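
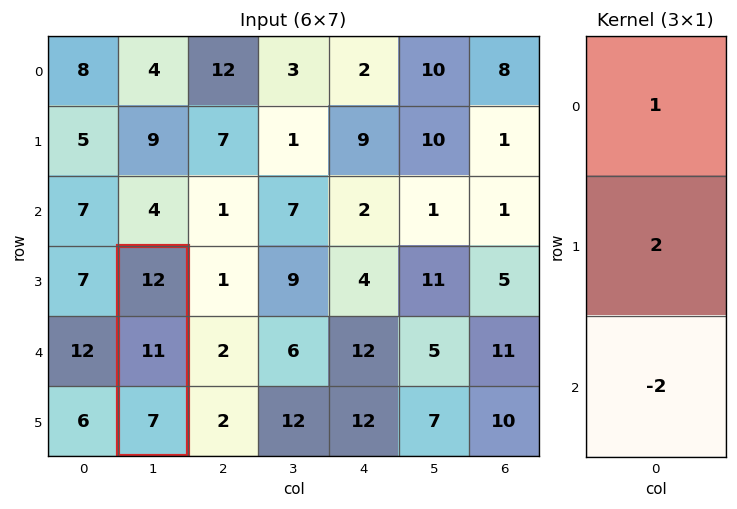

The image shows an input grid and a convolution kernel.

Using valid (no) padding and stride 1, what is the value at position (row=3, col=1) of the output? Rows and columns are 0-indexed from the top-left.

The receptive field on the input at this output position is [12 / 11 / 7]. Elementwise product with the kernel and sum: 12·1 + 11·2 + 7·-2.

20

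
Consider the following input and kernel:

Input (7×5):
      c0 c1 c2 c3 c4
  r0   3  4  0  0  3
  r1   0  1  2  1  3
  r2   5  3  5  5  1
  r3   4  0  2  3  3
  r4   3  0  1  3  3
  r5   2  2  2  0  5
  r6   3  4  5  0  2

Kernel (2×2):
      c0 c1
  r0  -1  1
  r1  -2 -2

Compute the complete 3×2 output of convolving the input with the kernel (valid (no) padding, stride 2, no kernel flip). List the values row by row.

Output[0,0]: The receptive field on the input at this output position is [3 4 / 0 1]. Elementwise product with the kernel and sum: 3·-1 + 4·1 + 0·-2 + 1·-2.

-1 -6
-10 -10
-11 -2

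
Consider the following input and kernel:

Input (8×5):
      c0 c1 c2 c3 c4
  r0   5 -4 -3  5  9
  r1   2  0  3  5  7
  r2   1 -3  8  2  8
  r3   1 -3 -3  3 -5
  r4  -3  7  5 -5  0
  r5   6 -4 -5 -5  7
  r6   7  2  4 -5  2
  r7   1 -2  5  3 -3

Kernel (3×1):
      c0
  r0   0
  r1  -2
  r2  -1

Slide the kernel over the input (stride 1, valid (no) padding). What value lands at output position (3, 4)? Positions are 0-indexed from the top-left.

The receptive field on the input at this output position is [-5 / 0 / 7]. Elementwise product with the kernel and sum: 0·-2 + 7·-1.

-7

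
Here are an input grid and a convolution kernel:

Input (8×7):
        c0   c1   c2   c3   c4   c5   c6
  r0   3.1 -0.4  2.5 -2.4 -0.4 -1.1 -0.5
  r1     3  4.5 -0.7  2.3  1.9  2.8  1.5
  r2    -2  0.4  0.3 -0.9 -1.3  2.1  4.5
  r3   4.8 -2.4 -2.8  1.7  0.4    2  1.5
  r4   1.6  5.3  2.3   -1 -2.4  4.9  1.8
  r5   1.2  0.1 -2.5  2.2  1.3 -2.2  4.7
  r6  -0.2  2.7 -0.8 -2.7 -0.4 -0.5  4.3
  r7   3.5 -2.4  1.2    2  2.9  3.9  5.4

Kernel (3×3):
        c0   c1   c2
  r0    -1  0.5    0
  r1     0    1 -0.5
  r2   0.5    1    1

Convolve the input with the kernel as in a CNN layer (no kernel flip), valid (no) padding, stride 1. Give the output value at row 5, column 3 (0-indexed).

6.1

The receptive field on the input at this output position is [2.2 1.3 -2.2 / -2.7 -0.4 -0.5 / 2 2.9 3.9]. Elementwise product with the kernel and sum: 2.2·-1 + 1.3·0.5 + -0.4·1 + -0.5·-0.5 + 2·0.5 + 2.9·1 + 3.9·1.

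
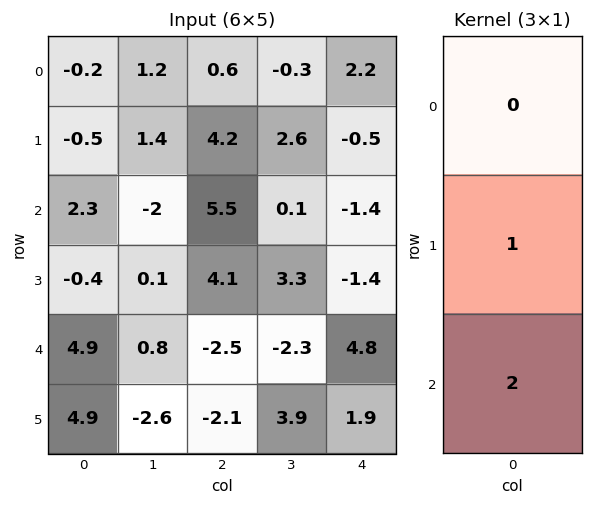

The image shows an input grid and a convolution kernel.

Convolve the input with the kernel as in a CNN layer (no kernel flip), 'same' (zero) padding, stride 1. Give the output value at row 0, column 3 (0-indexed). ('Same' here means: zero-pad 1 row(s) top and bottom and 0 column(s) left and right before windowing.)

4.9

The receptive field on the zero-padded input at this output position is [0 / -0.3 / 2.6]. Elementwise product with the kernel and sum: -0.3·1 + 2.6·2.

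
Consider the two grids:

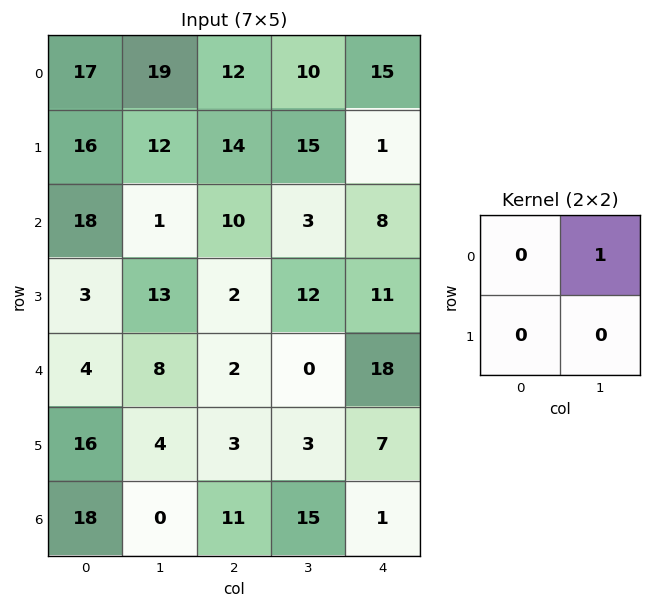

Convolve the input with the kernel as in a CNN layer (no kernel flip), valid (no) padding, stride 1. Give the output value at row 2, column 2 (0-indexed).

3

The receptive field on the input at this output position is [10 3 / 2 12]. Elementwise product with the kernel and sum: 3·1.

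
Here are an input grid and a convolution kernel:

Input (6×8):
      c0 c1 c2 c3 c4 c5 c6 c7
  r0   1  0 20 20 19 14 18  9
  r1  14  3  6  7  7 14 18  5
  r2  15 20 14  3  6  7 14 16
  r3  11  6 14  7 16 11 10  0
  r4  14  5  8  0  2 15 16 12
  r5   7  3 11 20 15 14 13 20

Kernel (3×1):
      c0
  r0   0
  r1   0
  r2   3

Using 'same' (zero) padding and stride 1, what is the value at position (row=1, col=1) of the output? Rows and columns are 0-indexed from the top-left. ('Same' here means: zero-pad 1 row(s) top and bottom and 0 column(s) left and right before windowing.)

The receptive field on the zero-padded input at this output position is [0 / 3 / 20]. Elementwise product with the kernel and sum: 20·3.

60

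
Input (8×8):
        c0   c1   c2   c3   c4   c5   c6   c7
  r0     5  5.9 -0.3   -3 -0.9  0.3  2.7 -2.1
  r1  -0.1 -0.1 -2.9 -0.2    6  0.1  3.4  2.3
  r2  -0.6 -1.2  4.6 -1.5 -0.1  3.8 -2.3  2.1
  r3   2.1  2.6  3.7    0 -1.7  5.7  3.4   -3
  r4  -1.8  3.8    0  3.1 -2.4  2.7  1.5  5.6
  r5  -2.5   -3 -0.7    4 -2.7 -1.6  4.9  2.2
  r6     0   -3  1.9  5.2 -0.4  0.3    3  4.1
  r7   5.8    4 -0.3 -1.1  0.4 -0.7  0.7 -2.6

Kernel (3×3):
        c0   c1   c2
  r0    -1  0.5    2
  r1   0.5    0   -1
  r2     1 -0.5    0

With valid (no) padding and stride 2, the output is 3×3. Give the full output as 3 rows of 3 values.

Output[0,0]: The receptive field on the input at this output position is [5 5.9 -0.3 / -0.1 -0.1 -2.9 / -0.6 -1.2 4.6]. Elementwise product with the kernel and sum: 5·-1 + 5.9·0.5 + -0.3·2 + -0.1·0.5 + -2.9·-1 + -0.6·1 + -1.2·-0.5.

0.2 -5.1 4.05
2.85 -3.55 -10.6
4.65 -1.6 -0.05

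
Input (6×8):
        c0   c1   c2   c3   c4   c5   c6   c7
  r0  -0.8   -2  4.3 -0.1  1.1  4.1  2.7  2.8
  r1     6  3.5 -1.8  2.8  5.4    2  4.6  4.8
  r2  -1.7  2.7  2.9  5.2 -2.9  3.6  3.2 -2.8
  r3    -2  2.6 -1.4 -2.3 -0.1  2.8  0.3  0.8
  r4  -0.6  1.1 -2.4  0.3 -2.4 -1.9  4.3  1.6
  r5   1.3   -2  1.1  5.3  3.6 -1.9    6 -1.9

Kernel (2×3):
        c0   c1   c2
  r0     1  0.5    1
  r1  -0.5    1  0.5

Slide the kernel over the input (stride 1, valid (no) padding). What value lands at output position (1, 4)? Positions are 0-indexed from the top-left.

The receptive field on the input at this output position is [5.4 2 4.6 / -2.9 3.6 3.2]. Elementwise product with the kernel and sum: 5.4·1 + 2·0.5 + 4.6·1 + -2.9·-0.5 + 3.6·1 + 3.2·0.5.

17.65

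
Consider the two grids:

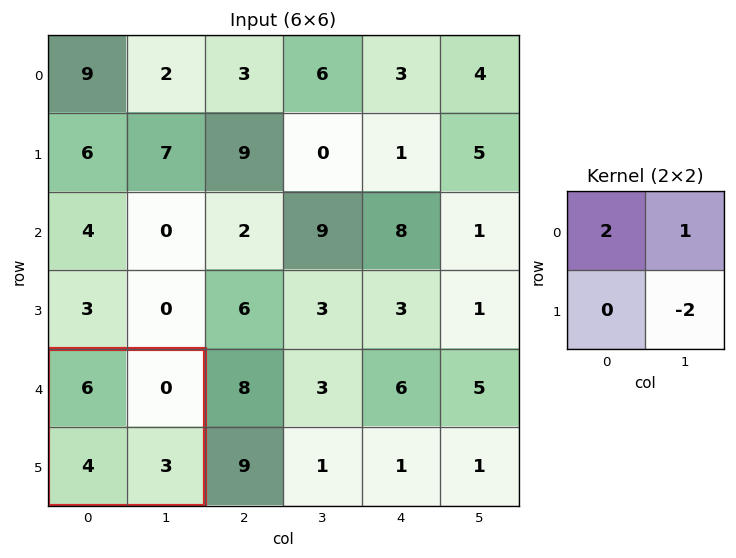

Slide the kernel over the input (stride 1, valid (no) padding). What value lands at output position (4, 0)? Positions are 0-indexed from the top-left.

6

The receptive field on the input at this output position is [6 0 / 4 3]. Elementwise product with the kernel and sum: 6·2 + 0·1 + 3·-2.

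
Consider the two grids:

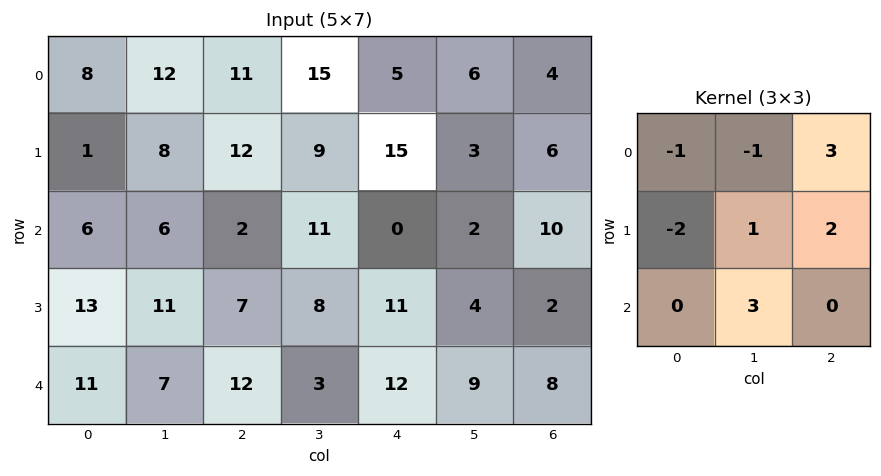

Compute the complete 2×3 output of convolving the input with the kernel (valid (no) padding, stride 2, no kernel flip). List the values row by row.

Output[0,0]: The receptive field on the input at this output position is [8 12 11 / 1 8 12 / 6 6 2]. Elementwise product with the kernel and sum: 8·-1 + 12·-1 + 11·3 + 1·-2 + 8·1 + 12·2 + 6·3.

61 37 -8
14 12 41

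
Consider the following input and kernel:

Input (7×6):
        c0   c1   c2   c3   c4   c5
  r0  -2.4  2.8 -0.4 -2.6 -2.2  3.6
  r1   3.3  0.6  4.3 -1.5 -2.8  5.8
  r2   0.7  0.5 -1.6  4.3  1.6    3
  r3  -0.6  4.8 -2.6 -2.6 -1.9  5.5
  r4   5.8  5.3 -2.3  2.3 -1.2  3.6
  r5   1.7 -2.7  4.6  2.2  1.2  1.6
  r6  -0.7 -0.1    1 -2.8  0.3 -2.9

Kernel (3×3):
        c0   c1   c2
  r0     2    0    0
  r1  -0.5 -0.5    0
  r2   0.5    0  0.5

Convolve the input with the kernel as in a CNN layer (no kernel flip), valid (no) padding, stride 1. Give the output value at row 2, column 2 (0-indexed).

-2.35

The receptive field on the input at this output position is [-1.6 4.3 1.6 / -2.6 -2.6 -1.9 / -2.3 2.3 -1.2]. Elementwise product with the kernel and sum: -1.6·2 + -2.6·-0.5 + -2.6·-0.5 + -2.3·0.5 + -1.2·0.5.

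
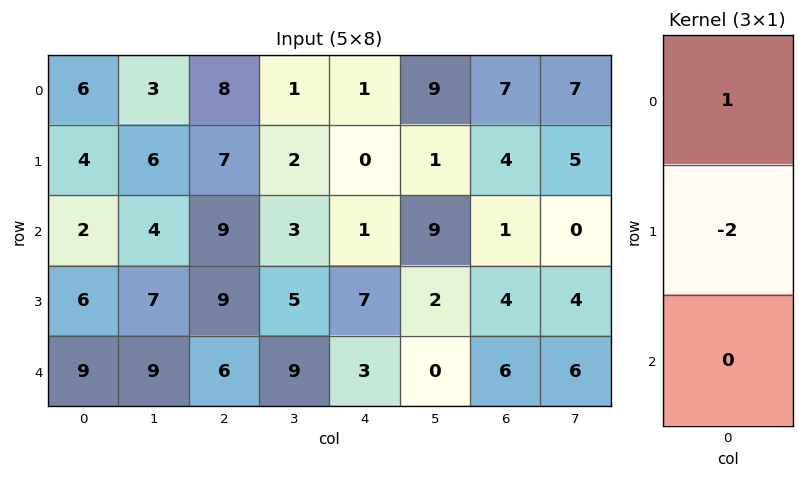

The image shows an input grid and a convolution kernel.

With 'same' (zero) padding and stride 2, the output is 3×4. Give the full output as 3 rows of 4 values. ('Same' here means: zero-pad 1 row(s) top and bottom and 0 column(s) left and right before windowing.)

-12 -16 -2 -14
0 -11 -2 2
-12 -3 1 -8

Output[0,0]: The receptive field on the zero-padded input at this output position is [0 / 6 / 4]. Elementwise product with the kernel and sum: 0·1 + 6·-2.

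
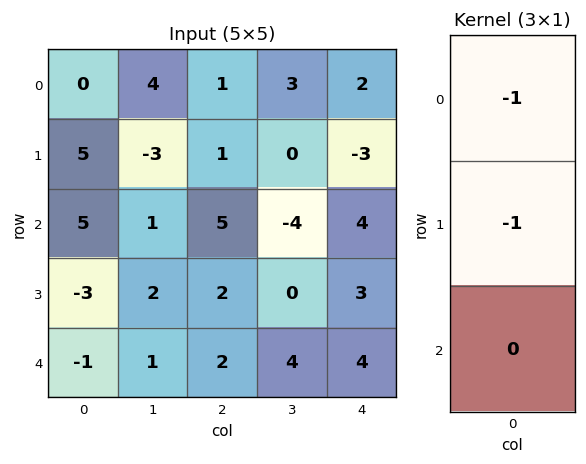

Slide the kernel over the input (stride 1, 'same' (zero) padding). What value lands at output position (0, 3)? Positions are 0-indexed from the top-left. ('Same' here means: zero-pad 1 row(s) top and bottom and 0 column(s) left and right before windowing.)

The receptive field on the zero-padded input at this output position is [0 / 3 / 0]. Elementwise product with the kernel and sum: 0·-1 + 3·-1.

-3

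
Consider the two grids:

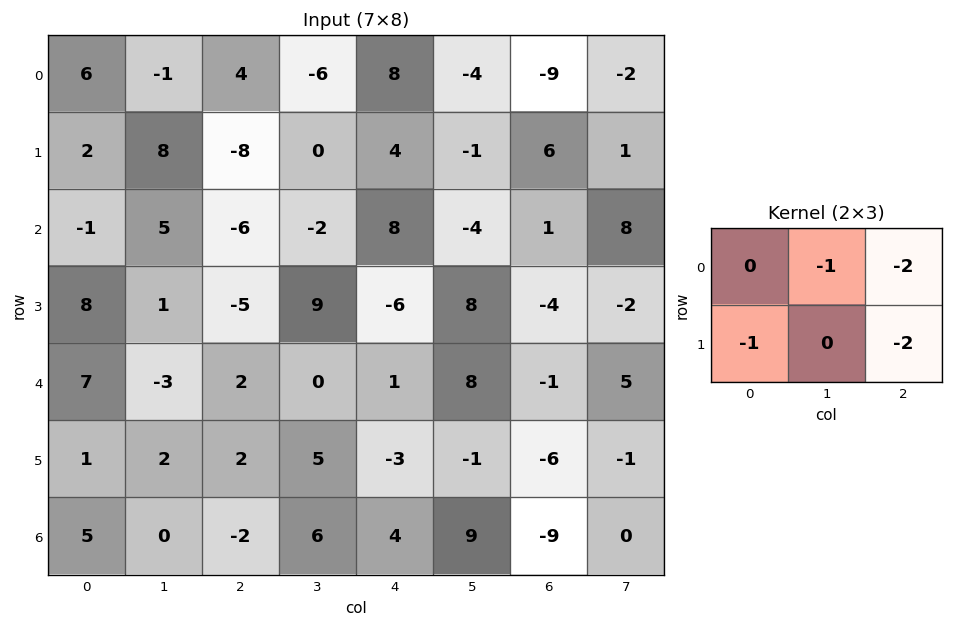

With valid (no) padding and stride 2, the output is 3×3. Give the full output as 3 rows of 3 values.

7 -10 6
9 3 16
-6 2 9

Output[0,0]: The receptive field on the input at this output position is [6 -1 4 / 2 8 -8]. Elementwise product with the kernel and sum: -1·-1 + 4·-2 + 2·-1 + -8·-2.
Output[0,1]: The receptive field on the input at this output position is [4 -6 8 / -8 0 4]. Elementwise product with the kernel and sum: -6·-1 + 8·-2 + -8·-1 + 4·-2.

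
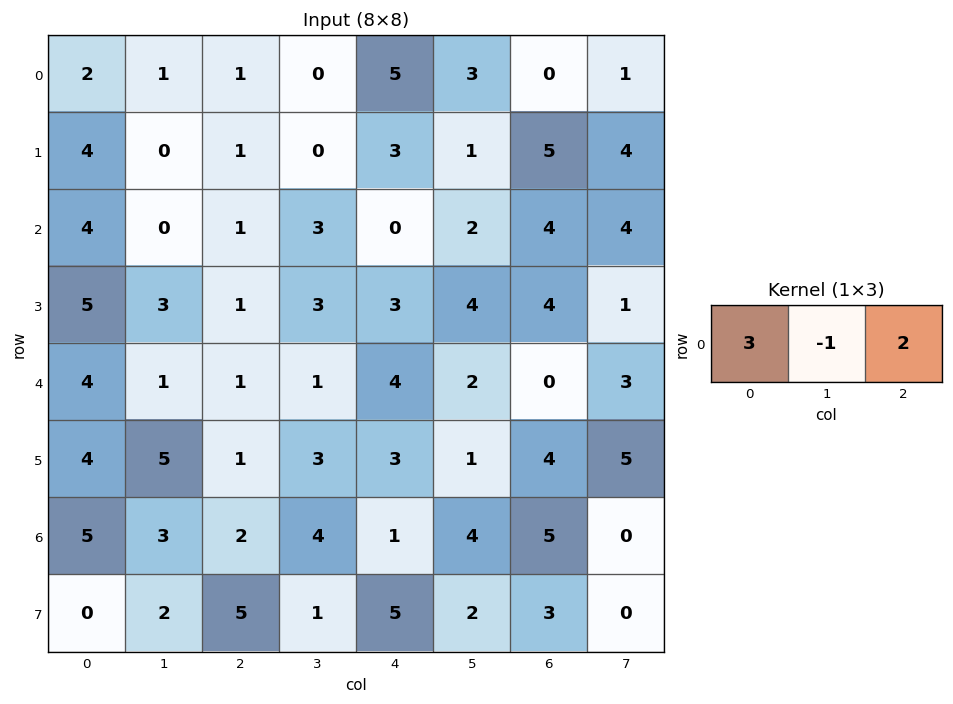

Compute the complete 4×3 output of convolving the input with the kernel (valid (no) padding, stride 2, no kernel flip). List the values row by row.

7 13 12
14 0 6
13 10 10
16 4 9

Output[0,0]: The receptive field on the input at this output position is [2 1 1]. Elementwise product with the kernel and sum: 2·3 + 1·-1 + 1·2.
Output[0,1]: The receptive field on the input at this output position is [1 0 5]. Elementwise product with the kernel and sum: 1·3 + 0·-1 + 5·2.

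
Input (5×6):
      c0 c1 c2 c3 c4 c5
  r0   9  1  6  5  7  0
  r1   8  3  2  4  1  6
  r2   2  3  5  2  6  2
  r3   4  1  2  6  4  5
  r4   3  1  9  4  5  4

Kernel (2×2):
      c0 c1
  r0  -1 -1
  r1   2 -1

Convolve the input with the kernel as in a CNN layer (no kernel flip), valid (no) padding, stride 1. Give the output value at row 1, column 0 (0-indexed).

The receptive field on the input at this output position is [8 3 / 2 3]. Elementwise product with the kernel and sum: 8·-1 + 3·-1 + 2·2 + 3·-1.

-10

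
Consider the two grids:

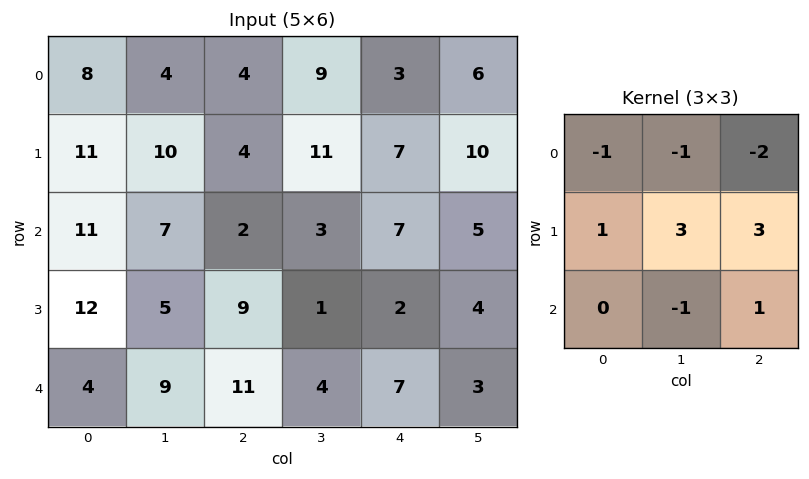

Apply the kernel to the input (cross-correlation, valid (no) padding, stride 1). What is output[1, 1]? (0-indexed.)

-22

The receptive field on the input at this output position is [10 4 11 / 7 2 3 / 5 9 1]. Elementwise product with the kernel and sum: 10·-1 + 4·-1 + 11·-2 + 7·1 + 2·3 + 3·3 + 9·-1 + 1·1.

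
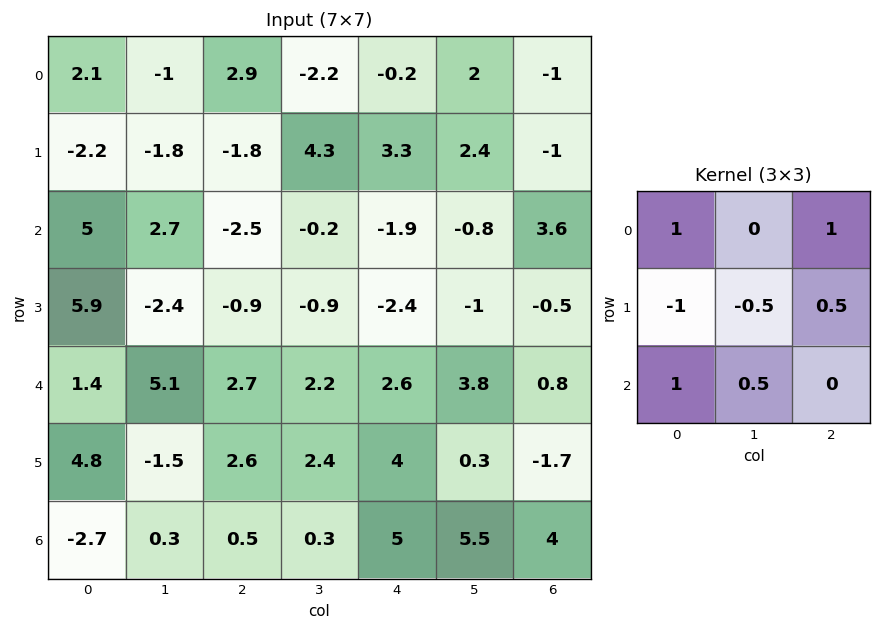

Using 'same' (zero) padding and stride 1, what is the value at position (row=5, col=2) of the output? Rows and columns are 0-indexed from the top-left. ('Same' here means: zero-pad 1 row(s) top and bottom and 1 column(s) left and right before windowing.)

The receptive field on the zero-padded input at this output position is [5.1 2.7 2.2 / -1.5 2.6 2.4 / 0.3 0.5 0.3]. Elementwise product with the kernel and sum: 5.1·1 + 2.2·1 + -1.5·-1 + 2.6·-0.5 + 2.4·0.5 + 0.3·1 + 0.5·0.5.

9.25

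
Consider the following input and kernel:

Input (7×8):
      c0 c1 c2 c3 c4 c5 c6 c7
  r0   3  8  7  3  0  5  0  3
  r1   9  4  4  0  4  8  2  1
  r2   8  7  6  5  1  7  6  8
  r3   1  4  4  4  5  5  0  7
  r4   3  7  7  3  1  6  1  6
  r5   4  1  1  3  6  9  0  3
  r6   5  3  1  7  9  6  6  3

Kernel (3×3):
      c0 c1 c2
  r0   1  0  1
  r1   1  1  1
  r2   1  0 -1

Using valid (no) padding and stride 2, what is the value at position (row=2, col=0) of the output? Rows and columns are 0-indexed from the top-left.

20

The receptive field on the input at this output position is [3 7 7 / 4 1 1 / 5 3 1]. Elementwise product with the kernel and sum: 3·1 + 7·1 + 4·1 + 1·1 + 1·1 + 5·1 + 1·-1.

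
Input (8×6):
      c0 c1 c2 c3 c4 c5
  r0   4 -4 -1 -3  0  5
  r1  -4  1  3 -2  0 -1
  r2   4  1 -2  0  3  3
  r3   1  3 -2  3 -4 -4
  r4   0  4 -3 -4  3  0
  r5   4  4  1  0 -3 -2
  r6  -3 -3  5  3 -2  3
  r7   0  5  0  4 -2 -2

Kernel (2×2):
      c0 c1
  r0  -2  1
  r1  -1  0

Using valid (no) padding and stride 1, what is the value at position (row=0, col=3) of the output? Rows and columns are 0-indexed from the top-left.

8

The receptive field on the input at this output position is [-3 0 / -2 0]. Elementwise product with the kernel and sum: -3·-2 + 0·1 + -2·-1.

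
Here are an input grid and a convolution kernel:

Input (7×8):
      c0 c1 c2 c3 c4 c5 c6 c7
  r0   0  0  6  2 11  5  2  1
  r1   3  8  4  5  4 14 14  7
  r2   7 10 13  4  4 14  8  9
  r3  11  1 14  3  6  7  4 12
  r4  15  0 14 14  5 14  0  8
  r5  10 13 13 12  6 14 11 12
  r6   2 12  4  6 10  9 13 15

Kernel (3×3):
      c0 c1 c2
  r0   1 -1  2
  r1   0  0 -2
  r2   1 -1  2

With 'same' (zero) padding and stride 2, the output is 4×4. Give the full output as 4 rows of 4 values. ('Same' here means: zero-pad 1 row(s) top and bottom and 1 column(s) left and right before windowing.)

Output[0,0]: The receptive field on the zero-padded input at this output position is [0 0 0 / 0 0 0 / 0 3 8]. Elementwise product with the kernel and sum: 0·1 + 0·-1 + 0·2 + 0·-2 + 0·1 + 3·-1 + 8·2.

13 10 19 12
-16 -1 12 23
7 -11 17 38
-8 12 16 -3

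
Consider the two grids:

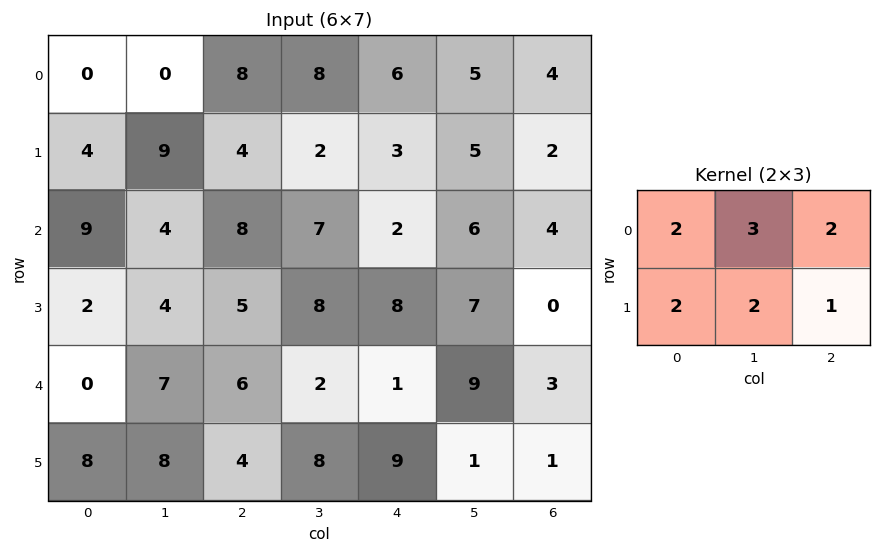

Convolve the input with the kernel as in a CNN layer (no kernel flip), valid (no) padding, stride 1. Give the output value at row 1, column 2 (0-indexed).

52

The receptive field on the input at this output position is [4 2 3 / 8 7 2]. Elementwise product with the kernel and sum: 4·2 + 2·3 + 3·2 + 8·2 + 7·2 + 2·1.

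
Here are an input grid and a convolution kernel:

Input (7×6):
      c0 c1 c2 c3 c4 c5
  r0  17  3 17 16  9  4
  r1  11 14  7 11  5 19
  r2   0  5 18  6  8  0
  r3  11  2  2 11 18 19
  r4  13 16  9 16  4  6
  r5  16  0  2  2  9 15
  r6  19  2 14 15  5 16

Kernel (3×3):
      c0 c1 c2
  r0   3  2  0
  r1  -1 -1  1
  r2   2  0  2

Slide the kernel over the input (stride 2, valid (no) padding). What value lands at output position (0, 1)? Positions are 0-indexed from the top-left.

122

The receptive field on the input at this output position is [17 16 9 / 7 11 5 / 18 6 8]. Elementwise product with the kernel and sum: 17·3 + 16·2 + 7·-1 + 11·-1 + 5·1 + 18·2 + 8·2.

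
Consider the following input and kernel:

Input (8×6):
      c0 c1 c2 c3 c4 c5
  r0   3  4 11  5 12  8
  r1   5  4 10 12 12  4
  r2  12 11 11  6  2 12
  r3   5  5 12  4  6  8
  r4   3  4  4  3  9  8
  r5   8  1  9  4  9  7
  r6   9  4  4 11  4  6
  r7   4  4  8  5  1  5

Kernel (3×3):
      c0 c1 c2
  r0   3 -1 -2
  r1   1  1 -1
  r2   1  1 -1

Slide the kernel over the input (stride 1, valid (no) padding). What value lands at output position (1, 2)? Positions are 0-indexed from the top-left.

19

The receptive field on the input at this output position is [10 12 12 / 11 6 2 / 12 4 6]. Elementwise product with the kernel and sum: 10·3 + 12·-1 + 12·-2 + 11·1 + 6·1 + 2·-1 + 12·1 + 4·1 + 6·-1.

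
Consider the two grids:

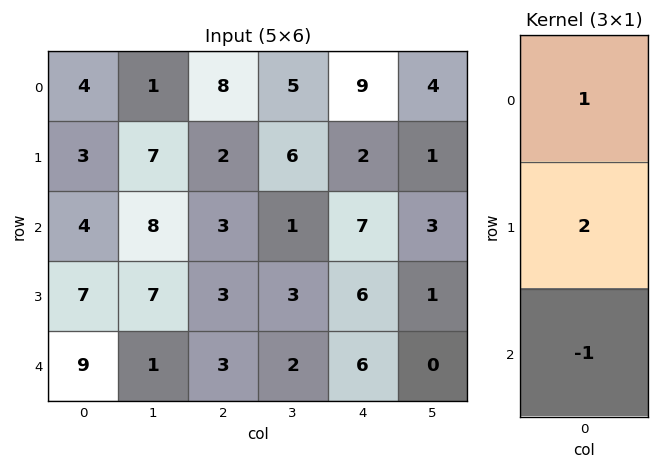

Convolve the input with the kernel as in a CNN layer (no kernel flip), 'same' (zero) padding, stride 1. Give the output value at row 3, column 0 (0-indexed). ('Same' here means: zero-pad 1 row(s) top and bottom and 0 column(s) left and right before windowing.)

The receptive field on the zero-padded input at this output position is [4 / 7 / 9]. Elementwise product with the kernel and sum: 4·1 + 7·2 + 9·-1.

9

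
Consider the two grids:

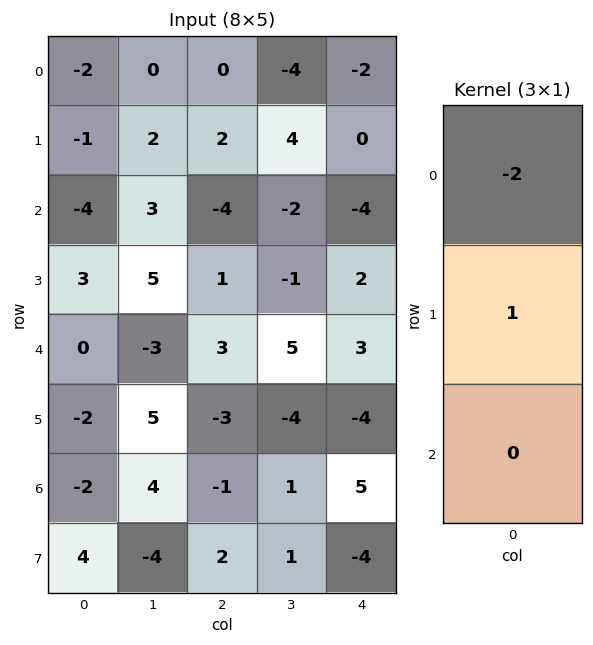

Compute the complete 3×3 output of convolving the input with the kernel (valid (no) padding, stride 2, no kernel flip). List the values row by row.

3 2 4
11 9 10
-2 -9 -10

Output[0,0]: The receptive field on the input at this output position is [-2 / -1 / -4]. Elementwise product with the kernel and sum: -2·-2 + -1·1.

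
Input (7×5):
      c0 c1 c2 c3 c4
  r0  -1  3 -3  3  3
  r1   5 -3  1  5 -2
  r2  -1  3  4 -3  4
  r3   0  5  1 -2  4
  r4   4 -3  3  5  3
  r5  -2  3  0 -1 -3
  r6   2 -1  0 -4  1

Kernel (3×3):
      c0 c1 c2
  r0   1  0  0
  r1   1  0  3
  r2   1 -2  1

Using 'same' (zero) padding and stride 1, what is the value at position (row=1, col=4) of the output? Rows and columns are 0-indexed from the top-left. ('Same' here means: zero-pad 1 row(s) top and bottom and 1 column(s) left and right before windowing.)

The receptive field on the zero-padded input at this output position is [3 3 0 / 5 -2 0 / -3 4 0]. Elementwise product with the kernel and sum: 3·1 + 5·1 + 0·3 + -3·1 + 4·-2 + 0·1.

-3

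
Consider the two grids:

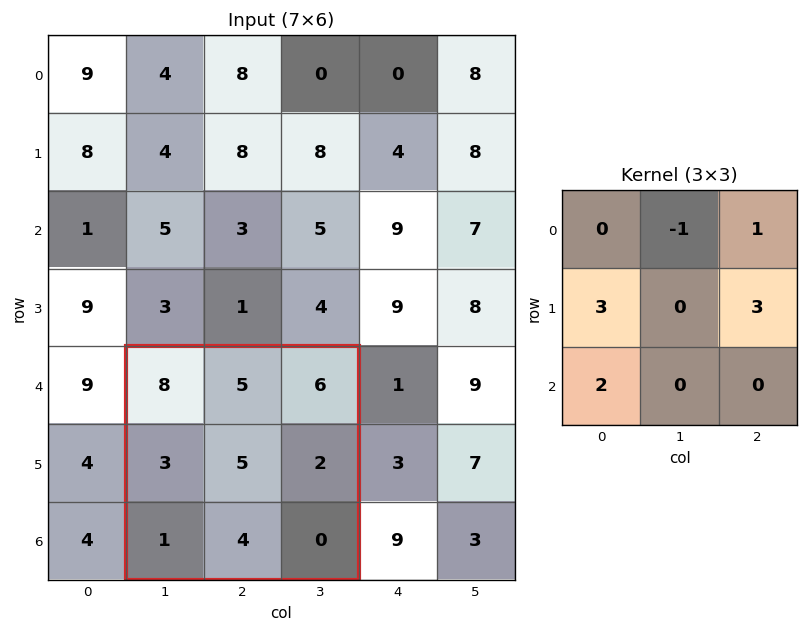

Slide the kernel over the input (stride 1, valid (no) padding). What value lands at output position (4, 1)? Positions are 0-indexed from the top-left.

18

The receptive field on the input at this output position is [8 5 6 / 3 5 2 / 1 4 0]. Elementwise product with the kernel and sum: 5·-1 + 6·1 + 3·3 + 2·3 + 1·2.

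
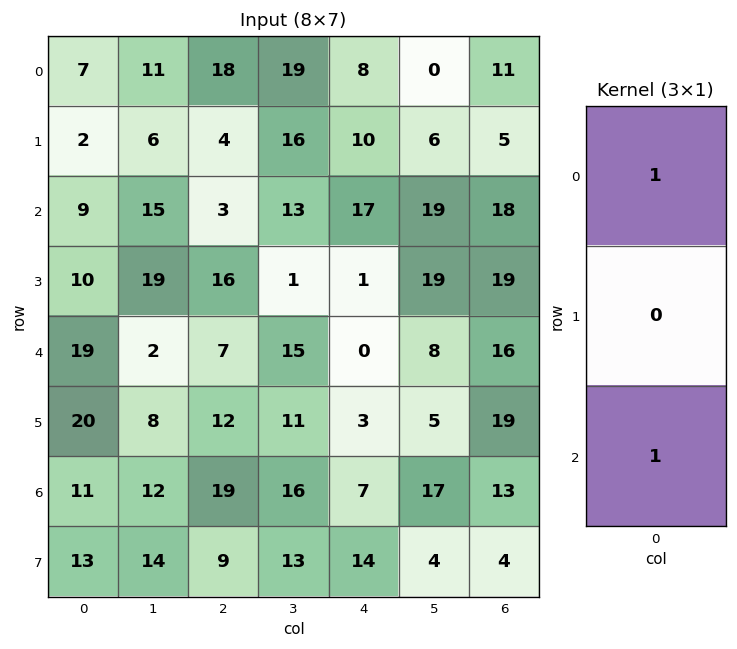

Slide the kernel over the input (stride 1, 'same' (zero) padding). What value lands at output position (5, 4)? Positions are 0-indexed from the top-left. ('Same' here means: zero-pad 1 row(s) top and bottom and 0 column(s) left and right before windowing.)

The receptive field on the zero-padded input at this output position is [0 / 3 / 7]. Elementwise product with the kernel and sum: 0·1 + 7·1.

7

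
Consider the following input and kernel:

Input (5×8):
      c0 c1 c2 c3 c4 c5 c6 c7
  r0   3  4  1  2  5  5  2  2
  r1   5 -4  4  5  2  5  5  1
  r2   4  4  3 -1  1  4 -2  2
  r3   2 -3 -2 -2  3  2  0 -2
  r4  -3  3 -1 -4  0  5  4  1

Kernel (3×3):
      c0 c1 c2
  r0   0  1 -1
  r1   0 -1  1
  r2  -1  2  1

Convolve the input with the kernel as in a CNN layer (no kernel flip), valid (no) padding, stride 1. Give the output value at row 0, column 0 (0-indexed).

18

The receptive field on the input at this output position is [3 4 1 / 5 -4 4 / 4 4 3]. Elementwise product with the kernel and sum: 4·1 + 1·-1 + -4·-1 + 4·1 + 4·-1 + 4·2 + 3·1.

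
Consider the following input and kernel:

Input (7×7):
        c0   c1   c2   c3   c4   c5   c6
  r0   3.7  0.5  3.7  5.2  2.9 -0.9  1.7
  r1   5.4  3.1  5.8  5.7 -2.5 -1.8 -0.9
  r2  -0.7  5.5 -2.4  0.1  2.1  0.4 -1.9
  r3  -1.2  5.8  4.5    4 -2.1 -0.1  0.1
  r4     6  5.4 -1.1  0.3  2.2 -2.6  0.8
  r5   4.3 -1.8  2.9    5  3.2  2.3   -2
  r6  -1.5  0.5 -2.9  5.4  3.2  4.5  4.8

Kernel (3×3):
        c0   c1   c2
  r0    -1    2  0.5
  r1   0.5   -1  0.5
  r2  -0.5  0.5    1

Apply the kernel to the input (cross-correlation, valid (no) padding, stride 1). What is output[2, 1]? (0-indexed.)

The receptive field on the input at this output position is [5.5 -2.4 0.1 / 5.8 4.5 4 / 5.4 -1.1 0.3]. Elementwise product with the kernel and sum: 5.5·-1 + -2.4·2 + 0.1·0.5 + 5.8·0.5 + 4.5·-1 + 4·0.5 + 5.4·-0.5 + -1.1·0.5 + 0.3·1.

-12.8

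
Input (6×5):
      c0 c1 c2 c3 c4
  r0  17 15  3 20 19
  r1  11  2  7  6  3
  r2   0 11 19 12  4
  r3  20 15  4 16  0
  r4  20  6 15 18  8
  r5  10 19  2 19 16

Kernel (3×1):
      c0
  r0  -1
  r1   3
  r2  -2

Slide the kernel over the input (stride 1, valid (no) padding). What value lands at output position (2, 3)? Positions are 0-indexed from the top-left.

0

The receptive field on the input at this output position is [12 / 16 / 18]. Elementwise product with the kernel and sum: 12·-1 + 16·3 + 18·-2.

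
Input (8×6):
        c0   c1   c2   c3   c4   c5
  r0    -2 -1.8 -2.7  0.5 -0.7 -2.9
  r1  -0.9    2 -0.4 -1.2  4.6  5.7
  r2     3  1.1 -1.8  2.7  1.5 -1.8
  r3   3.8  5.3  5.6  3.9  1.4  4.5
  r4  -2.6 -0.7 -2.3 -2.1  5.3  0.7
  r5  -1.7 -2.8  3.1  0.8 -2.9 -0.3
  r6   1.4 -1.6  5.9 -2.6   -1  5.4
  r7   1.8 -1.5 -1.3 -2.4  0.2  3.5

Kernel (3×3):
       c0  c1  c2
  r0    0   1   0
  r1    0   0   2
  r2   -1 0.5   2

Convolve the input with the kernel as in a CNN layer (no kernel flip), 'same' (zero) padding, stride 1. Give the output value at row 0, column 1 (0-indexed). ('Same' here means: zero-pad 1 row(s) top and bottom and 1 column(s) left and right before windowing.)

-4.3

The receptive field on the zero-padded input at this output position is [0 0 0 / -2 -1.8 -2.7 / -0.9 2 -0.4]. Elementwise product with the kernel and sum: 0·1 + -2.7·2 + -0.9·-1 + 2·0.5 + -0.4·2.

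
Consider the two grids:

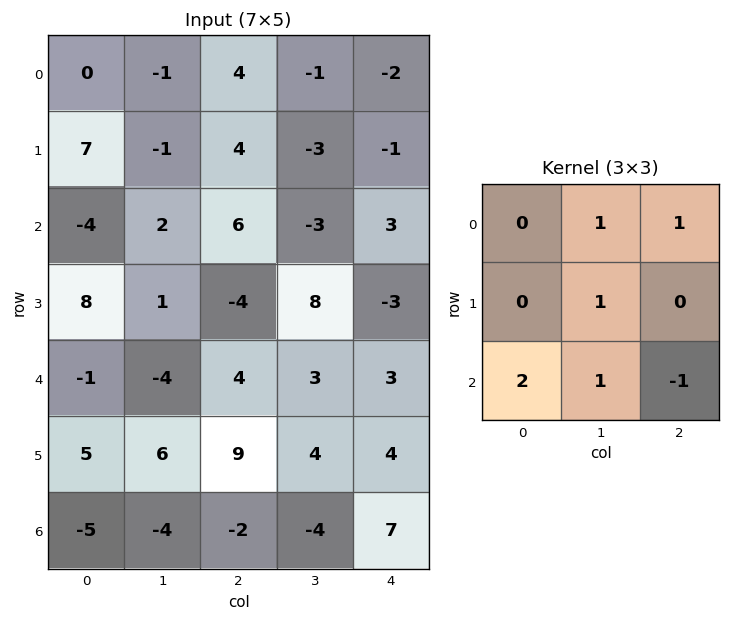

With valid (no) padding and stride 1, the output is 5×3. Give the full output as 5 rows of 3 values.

-10 20 0
26 -3 -4
-1 -8 16
0 25 26
-6 10 -5

Output[0,0]: The receptive field on the input at this output position is [0 -1 4 / 7 -1 4 / -4 2 6]. Elementwise product with the kernel and sum: -1·1 + 4·1 + -1·1 + -4·2 + 2·1 + 6·-1.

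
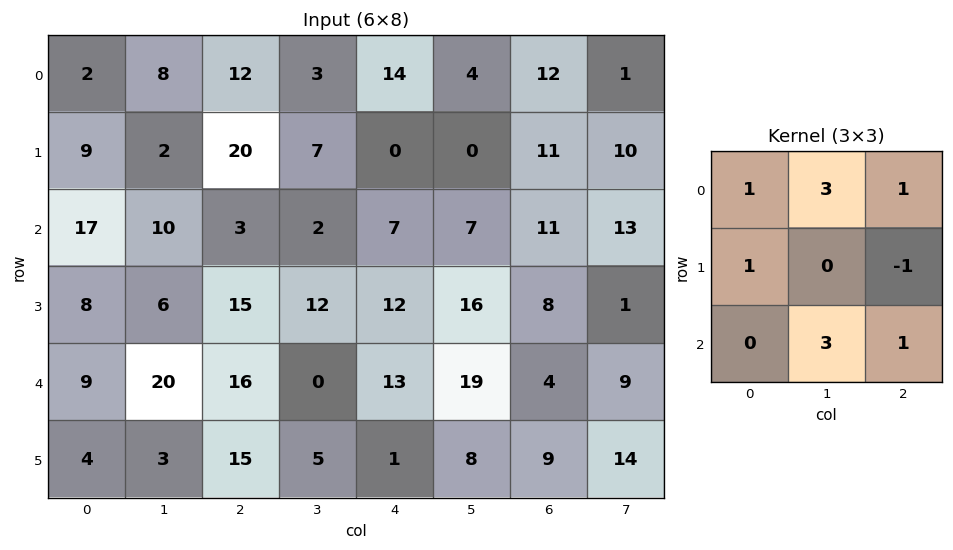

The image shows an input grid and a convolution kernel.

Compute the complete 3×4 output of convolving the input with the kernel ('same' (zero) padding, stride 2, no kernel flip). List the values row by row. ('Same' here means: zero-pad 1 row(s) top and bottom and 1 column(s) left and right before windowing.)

21 72 -1 46
49 134 54 62
25 133 56 92

Output[0,0]: The receptive field on the zero-padded input at this output position is [0 0 0 / 0 2 8 / 0 9 2]. Elementwise product with the kernel and sum: 0·1 + 0·3 + 0·1 + 0·1 + 8·-1 + 9·3 + 2·1.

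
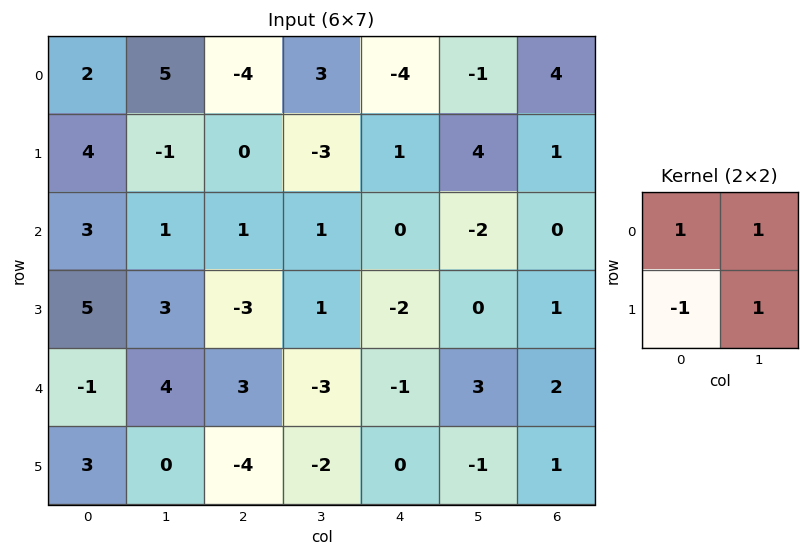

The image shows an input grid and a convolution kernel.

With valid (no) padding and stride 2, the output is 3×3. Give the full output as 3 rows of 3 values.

2 -4 -2
2 6 0
0 2 1

Output[0,0]: The receptive field on the input at this output position is [2 5 / 4 -1]. Elementwise product with the kernel and sum: 2·1 + 5·1 + 4·-1 + -1·1.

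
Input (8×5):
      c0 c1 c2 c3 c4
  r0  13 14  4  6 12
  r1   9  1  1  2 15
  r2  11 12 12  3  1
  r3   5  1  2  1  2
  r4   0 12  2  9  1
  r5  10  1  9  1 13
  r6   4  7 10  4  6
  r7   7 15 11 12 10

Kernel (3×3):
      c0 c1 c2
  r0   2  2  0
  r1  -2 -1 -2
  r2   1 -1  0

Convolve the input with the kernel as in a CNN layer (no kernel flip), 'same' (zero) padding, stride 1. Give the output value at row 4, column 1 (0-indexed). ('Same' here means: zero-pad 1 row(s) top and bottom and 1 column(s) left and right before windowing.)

5

The receptive field on the zero-padded input at this output position is [5 1 2 / 0 12 2 / 10 1 9]. Elementwise product with the kernel and sum: 5·2 + 1·2 + 0·-2 + 12·-1 + 2·-2 + 10·1 + 1·-1.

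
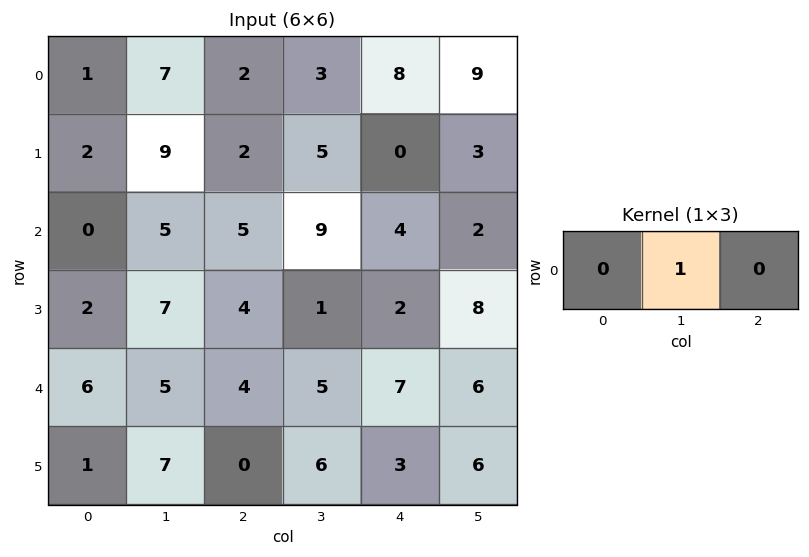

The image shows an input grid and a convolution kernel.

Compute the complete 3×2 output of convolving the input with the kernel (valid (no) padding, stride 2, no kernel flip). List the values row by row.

7 3
5 9
5 5

Output[0,0]: The receptive field on the input at this output position is [1 7 2]. Elementwise product with the kernel and sum: 7·1.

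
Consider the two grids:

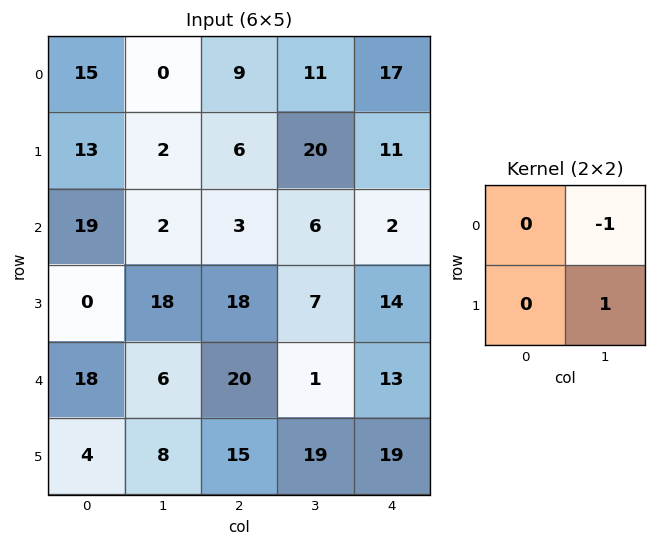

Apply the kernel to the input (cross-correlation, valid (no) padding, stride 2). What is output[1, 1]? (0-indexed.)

1

The receptive field on the input at this output position is [3 6 / 18 7]. Elementwise product with the kernel and sum: 6·-1 + 7·1.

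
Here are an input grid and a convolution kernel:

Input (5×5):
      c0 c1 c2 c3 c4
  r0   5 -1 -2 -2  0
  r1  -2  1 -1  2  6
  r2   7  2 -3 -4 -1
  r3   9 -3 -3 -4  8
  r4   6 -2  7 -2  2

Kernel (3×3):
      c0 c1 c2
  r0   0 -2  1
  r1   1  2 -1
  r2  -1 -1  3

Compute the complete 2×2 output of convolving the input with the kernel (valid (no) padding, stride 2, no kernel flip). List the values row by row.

-17 5
16 -11

Output[0,0]: The receptive field on the input at this output position is [5 -1 -2 / -2 1 -1 / 7 2 -3]. Elementwise product with the kernel and sum: -1·-2 + -2·1 + -2·1 + 1·2 + -1·-1 + 7·-1 + 2·-1 + -3·3.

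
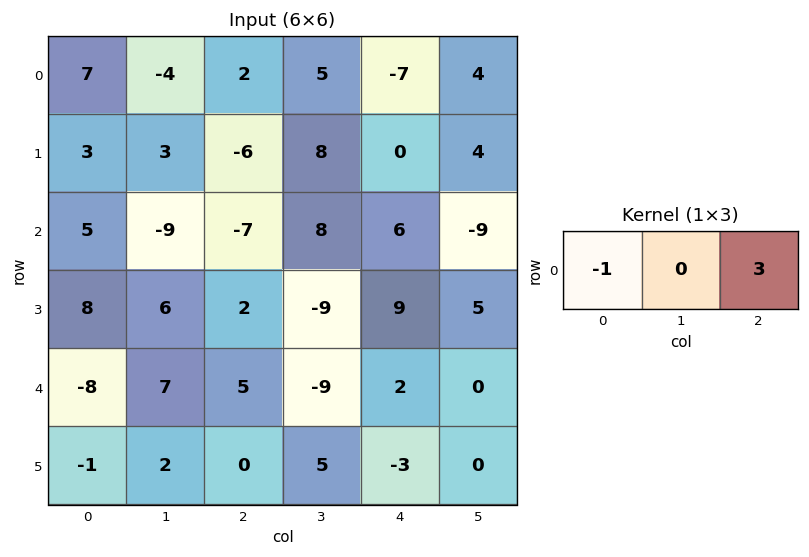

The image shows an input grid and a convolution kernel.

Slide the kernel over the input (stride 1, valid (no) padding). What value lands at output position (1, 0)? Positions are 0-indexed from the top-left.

The receptive field on the input at this output position is [3 3 -6]. Elementwise product with the kernel and sum: 3·-1 + -6·3.

-21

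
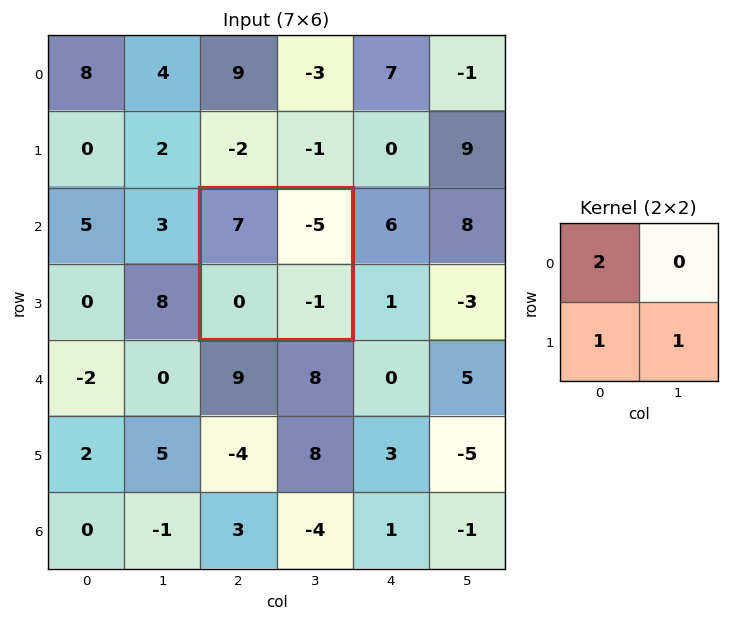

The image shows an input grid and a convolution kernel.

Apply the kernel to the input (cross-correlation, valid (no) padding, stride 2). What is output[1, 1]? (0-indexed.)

13

The receptive field on the input at this output position is [7 -5 / 0 -1]. Elementwise product with the kernel and sum: 7·2 + 0·1 + -1·1.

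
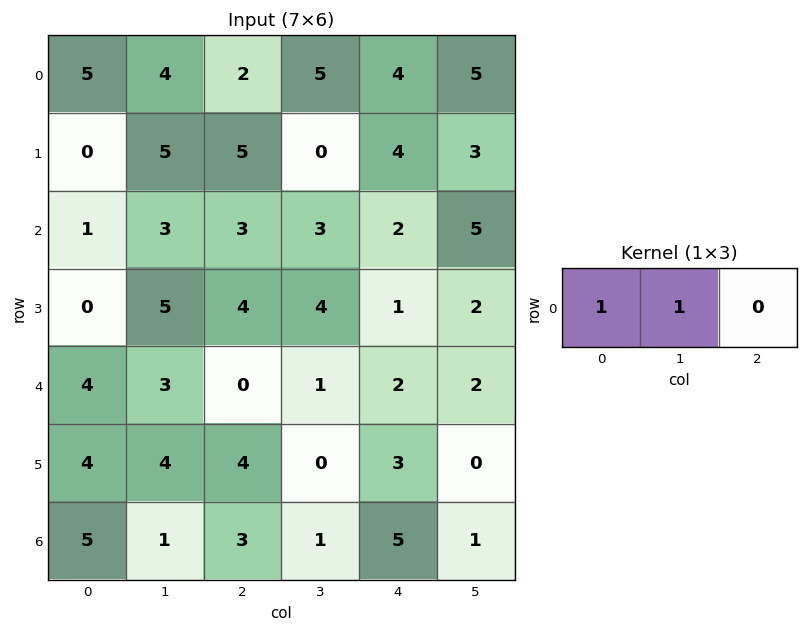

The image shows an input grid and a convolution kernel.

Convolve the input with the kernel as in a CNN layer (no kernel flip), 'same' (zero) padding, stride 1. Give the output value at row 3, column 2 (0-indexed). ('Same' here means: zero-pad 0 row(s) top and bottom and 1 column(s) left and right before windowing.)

The receptive field on the zero-padded input at this output position is [5 4 4]. Elementwise product with the kernel and sum: 5·1 + 4·1.

9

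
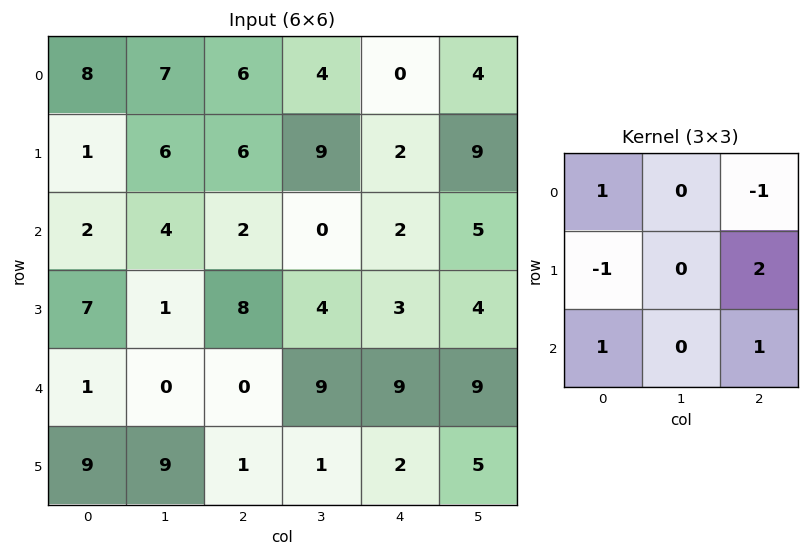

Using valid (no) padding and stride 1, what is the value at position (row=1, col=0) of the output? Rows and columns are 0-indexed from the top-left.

The receptive field on the input at this output position is [1 6 6 / 2 4 2 / 7 1 8]. Elementwise product with the kernel and sum: 1·1 + 6·-1 + 2·-1 + 2·2 + 7·1 + 8·1.

12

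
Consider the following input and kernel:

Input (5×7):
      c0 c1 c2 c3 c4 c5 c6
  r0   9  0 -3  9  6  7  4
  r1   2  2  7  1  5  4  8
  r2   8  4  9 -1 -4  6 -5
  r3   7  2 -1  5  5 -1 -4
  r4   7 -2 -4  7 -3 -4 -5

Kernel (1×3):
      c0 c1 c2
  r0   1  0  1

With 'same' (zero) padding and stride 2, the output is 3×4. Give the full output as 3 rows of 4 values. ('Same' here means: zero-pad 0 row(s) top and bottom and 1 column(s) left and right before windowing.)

0 9 16 7
4 3 5 6
-2 5 3 -4

Output[0,0]: The receptive field on the zero-padded input at this output position is [0 9 0]. Elementwise product with the kernel and sum: 0·1 + 0·1.
Output[0,1]: The receptive field on the zero-padded input at this output position is [0 -3 9]. Elementwise product with the kernel and sum: 0·1 + 9·1.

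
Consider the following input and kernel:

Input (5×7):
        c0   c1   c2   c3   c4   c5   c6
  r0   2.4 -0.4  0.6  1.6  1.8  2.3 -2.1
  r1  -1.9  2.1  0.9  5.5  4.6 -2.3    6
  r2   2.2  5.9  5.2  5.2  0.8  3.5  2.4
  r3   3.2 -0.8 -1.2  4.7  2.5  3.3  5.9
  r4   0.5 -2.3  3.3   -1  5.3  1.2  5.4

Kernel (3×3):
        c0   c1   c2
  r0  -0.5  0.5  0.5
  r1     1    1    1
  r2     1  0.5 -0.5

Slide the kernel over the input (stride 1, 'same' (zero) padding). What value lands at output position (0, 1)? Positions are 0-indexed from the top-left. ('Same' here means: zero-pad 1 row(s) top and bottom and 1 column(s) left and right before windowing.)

1.3

The receptive field on the zero-padded input at this output position is [0 0 0 / 2.4 -0.4 0.6 / -1.9 2.1 0.9]. Elementwise product with the kernel and sum: 0·-0.5 + 0·0.5 + 0·0.5 + 2.4·1 + -0.4·1 + 0.6·1 + -1.9·1 + 2.1·0.5 + 0.9·-0.5.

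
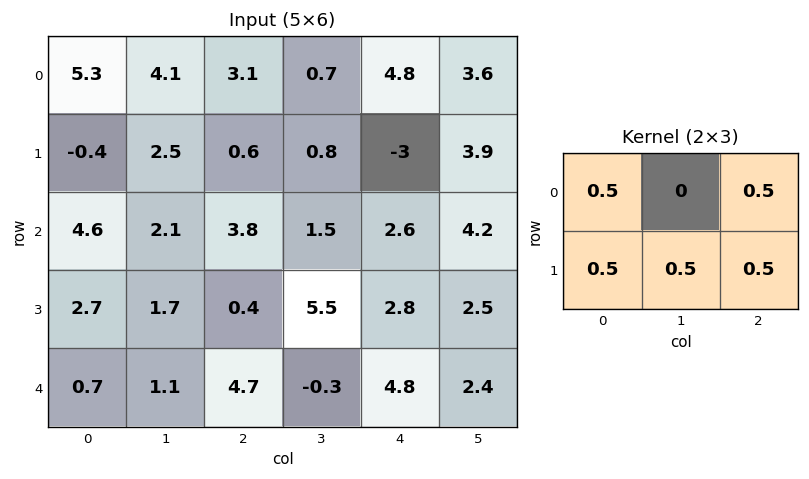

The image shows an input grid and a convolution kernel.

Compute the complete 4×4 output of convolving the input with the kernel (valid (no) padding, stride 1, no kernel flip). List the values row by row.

Output[0,0]: The receptive field on the input at this output position is [5.3 4.1 3.1 / -0.4 2.5 0.6]. Elementwise product with the kernel and sum: 5.3·0.5 + 3.1·0.5 + -0.4·0.5 + 2.5·0.5 + 0.6·0.5.
Output[0,1]: The receptive field on the input at this output position is [4.1 3.1 0.7 / 2.5 0.6 0.8]. Elementwise product with the kernel and sum: 4.1·0.5 + 0.7·0.5 + 2.5·0.5 + 0.6·0.5 + 0.8·0.5.

5.55 4.35 3.15 3
5.35 5.35 2.75 6.5
6.6 5.6 7.55 8.25
4.8 6.35 6.2 7.45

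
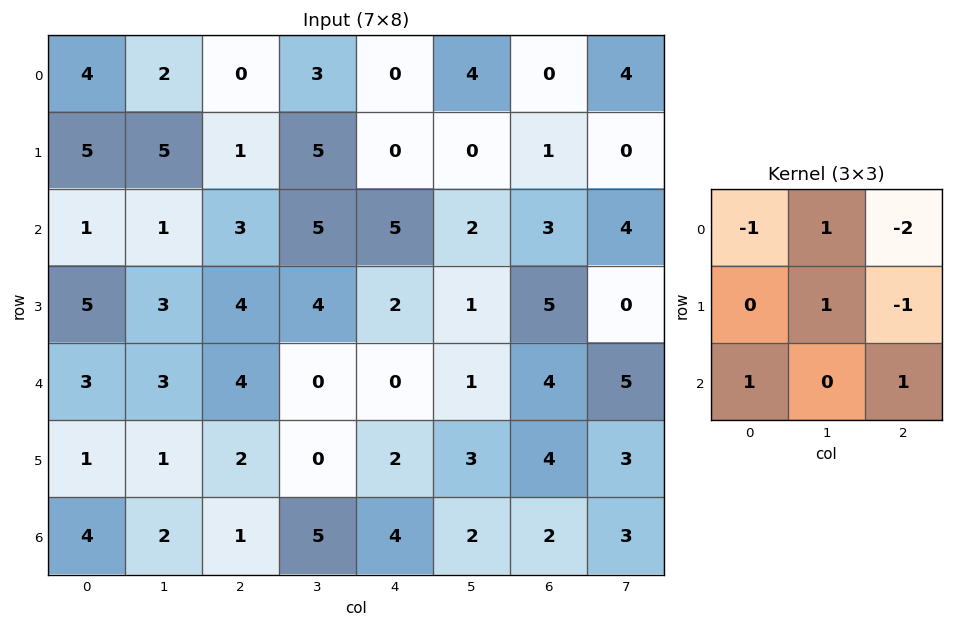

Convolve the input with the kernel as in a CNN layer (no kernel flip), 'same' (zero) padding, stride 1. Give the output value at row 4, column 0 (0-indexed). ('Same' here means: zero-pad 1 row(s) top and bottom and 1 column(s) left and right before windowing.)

The receptive field on the zero-padded input at this output position is [0 5 3 / 0 3 3 / 0 1 1]. Elementwise product with the kernel and sum: 0·-1 + 5·1 + 3·-2 + 3·1 + 3·-1 + 0·1 + 1·1.

0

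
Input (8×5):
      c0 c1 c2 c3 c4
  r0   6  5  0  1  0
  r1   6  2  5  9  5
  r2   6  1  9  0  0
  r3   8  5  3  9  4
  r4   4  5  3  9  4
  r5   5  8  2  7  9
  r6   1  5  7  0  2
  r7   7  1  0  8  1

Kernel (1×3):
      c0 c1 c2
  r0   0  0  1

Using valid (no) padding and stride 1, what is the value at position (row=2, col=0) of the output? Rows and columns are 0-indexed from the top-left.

The receptive field on the input at this output position is [6 1 9]. Elementwise product with the kernel and sum: 9·1.

9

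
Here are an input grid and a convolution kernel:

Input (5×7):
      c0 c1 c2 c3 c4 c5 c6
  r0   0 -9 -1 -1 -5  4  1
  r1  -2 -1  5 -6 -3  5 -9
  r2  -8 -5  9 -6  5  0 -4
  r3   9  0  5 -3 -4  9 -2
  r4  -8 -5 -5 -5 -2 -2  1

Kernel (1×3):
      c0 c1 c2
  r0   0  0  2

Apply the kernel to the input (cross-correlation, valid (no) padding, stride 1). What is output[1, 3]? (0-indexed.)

10

The receptive field on the input at this output position is [-6 -3 5]. Elementwise product with the kernel and sum: 5·2.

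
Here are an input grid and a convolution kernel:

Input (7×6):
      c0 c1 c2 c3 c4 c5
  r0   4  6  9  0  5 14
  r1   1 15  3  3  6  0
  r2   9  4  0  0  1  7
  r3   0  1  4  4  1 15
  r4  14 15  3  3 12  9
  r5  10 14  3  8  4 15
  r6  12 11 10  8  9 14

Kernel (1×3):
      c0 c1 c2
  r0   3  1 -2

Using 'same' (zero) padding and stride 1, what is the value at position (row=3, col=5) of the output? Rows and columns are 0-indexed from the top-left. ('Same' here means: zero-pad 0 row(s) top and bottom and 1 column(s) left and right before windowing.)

The receptive field on the zero-padded input at this output position is [1 15 0]. Elementwise product with the kernel and sum: 1·3 + 15·1 + 0·-2.

18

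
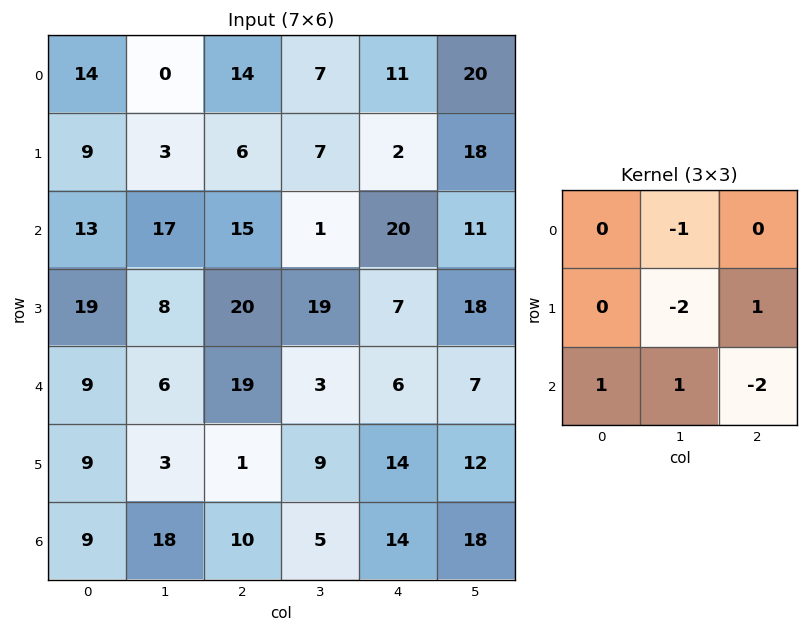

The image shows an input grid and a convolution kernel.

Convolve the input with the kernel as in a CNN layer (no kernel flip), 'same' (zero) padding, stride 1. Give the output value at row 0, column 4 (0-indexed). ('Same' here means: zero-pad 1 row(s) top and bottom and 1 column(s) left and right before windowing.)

-29

The receptive field on the zero-padded input at this output position is [0 0 0 / 7 11 20 / 7 2 18]. Elementwise product with the kernel and sum: 0·-1 + 11·-2 + 20·1 + 7·1 + 2·1 + 18·-2.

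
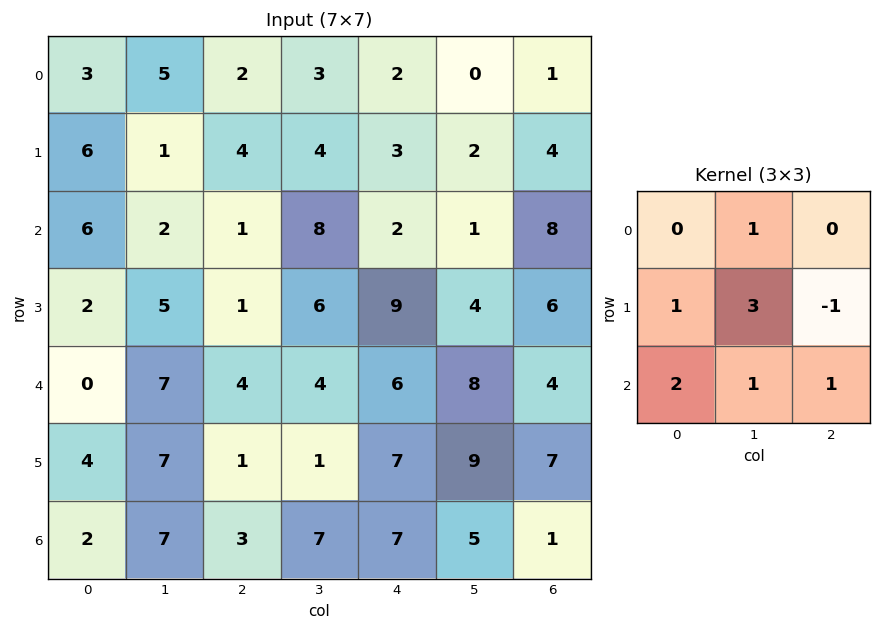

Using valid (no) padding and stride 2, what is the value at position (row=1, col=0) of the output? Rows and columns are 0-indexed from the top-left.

29

The receptive field on the input at this output position is [6 2 1 / 2 5 1 / 0 7 4]. Elementwise product with the kernel and sum: 2·1 + 2·1 + 5·3 + 1·-1 + 0·2 + 7·1 + 4·1.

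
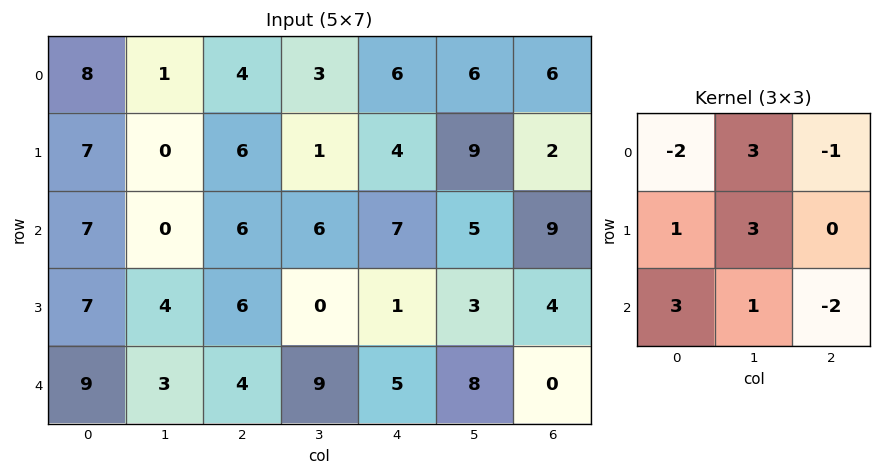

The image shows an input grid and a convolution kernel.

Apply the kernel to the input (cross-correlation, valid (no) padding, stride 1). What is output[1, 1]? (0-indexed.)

The receptive field on the input at this output position is [0 6 1 / 0 6 6 / 4 6 0]. Elementwise product with the kernel and sum: 0·-2 + 6·3 + 1·-1 + 0·1 + 6·3 + 4·3 + 6·1 + 0·-2.

53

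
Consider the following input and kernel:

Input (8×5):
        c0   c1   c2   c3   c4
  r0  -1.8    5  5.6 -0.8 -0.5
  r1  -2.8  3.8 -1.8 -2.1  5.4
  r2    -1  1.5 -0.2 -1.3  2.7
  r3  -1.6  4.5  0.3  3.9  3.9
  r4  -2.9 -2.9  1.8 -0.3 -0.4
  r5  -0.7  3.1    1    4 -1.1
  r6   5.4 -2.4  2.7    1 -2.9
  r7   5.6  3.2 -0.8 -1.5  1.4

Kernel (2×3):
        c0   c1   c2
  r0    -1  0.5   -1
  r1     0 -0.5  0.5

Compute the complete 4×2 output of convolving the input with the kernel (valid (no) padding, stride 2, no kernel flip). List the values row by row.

Output[0,0]: The receptive field on the input at this output position is [-1.8 5 5.6 / -2.8 3.8 -1.8]. Elementwise product with the kernel and sum: -1.8·-1 + 5·0.5 + 5.6·-1 + 3.8·-0.5 + -1.8·0.5.

-4.1 -1.75
-0.15 -3.15
-1.4 -4.1
-11.3 2.15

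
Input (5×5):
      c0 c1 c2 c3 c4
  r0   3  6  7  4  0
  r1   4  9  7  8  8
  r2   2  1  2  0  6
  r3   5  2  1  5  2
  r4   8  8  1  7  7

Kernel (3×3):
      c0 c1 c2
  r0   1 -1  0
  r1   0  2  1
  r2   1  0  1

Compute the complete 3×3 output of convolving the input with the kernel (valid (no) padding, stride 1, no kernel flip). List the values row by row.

Output[0,0]: The receptive field on the input at this output position is [3 6 7 / 4 9 7 / 2 1 2]. Elementwise product with the kernel and sum: 3·1 + 6·-1 + 9·2 + 7·1 + 2·1 + 2·1.
Output[0,1]: The receptive field on the input at this output position is [6 7 4 / 9 7 8 / 1 2 0]. Elementwise product with the kernel and sum: 6·1 + 7·-1 + 7·2 + 8·1 + 1·1 + 0·1.

26 22 35
5 13 8
15 21 22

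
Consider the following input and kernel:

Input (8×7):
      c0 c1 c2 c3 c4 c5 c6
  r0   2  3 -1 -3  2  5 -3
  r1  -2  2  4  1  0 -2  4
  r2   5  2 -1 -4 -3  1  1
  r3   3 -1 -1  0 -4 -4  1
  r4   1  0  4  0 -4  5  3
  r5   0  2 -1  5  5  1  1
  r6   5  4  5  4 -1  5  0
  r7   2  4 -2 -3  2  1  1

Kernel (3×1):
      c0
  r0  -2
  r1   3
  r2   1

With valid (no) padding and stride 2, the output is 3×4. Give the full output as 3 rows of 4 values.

-5 13 -7 19
0 3 -10 4
3 -6 22 -3

Output[0,0]: The receptive field on the input at this output position is [2 / -2 / 5]. Elementwise product with the kernel and sum: 2·-2 + -2·3 + 5·1.
Output[0,1]: The receptive field on the input at this output position is [-1 / 4 / -1]. Elementwise product with the kernel and sum: -1·-2 + 4·3 + -1·1.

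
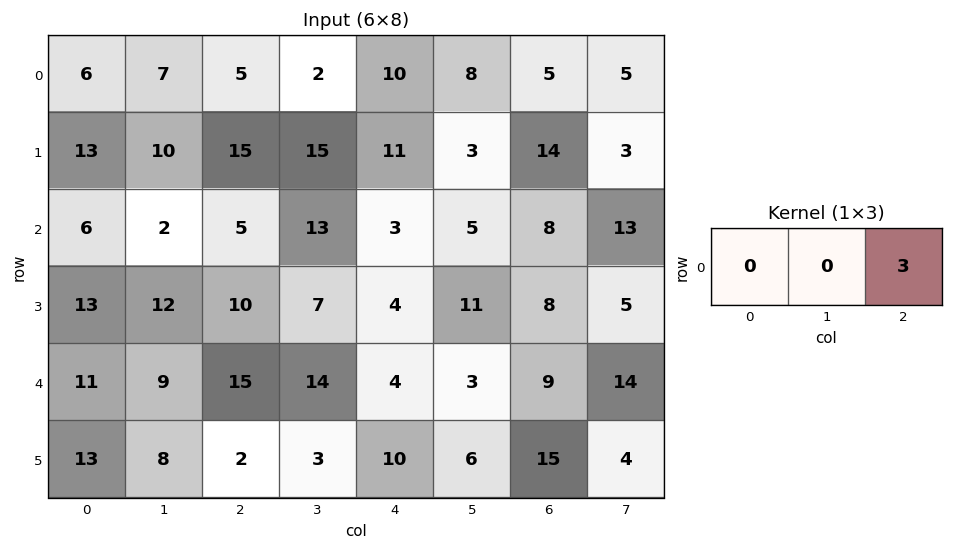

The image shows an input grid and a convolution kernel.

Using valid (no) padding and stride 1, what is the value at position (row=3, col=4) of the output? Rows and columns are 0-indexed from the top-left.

The receptive field on the input at this output position is [4 11 8]. Elementwise product with the kernel and sum: 8·3.

24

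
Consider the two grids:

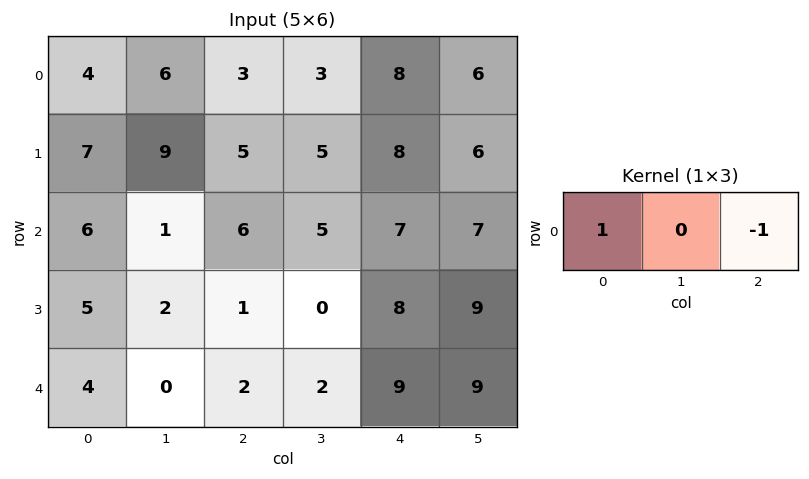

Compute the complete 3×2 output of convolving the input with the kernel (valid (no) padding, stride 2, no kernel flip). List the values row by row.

Output[0,0]: The receptive field on the input at this output position is [4 6 3]. Elementwise product with the kernel and sum: 4·1 + 3·-1.
Output[0,1]: The receptive field on the input at this output position is [3 3 8]. Elementwise product with the kernel and sum: 3·1 + 8·-1.

1 -5
0 -1
2 -7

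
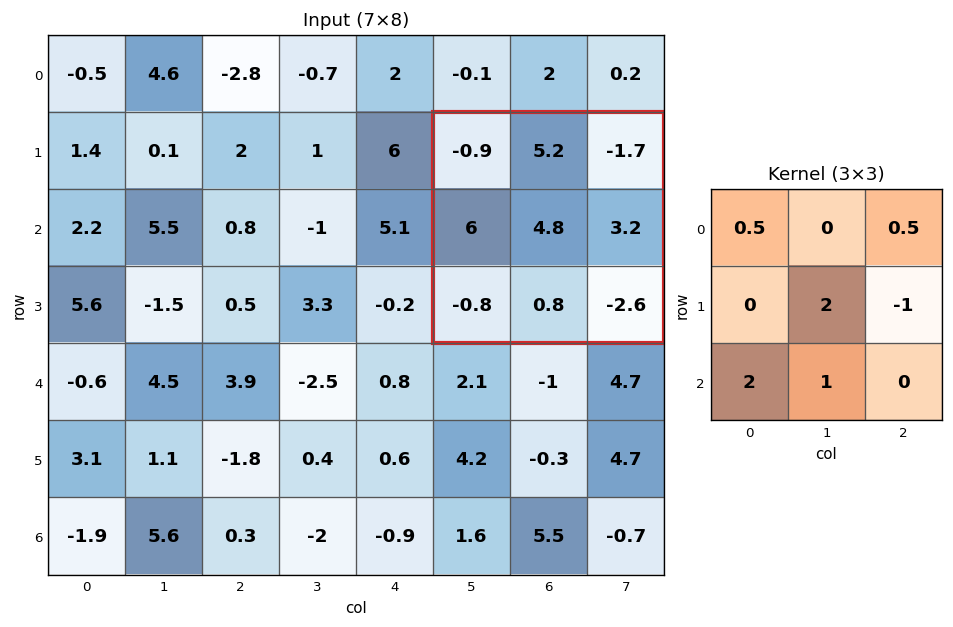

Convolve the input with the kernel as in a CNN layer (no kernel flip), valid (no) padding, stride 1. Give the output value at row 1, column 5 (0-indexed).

4.3

The receptive field on the input at this output position is [-0.9 5.2 -1.7 / 6 4.8 3.2 / -0.8 0.8 -2.6]. Elementwise product with the kernel and sum: -0.9·0.5 + -1.7·0.5 + 4.8·2 + 3.2·-1 + -0.8·2 + 0.8·1.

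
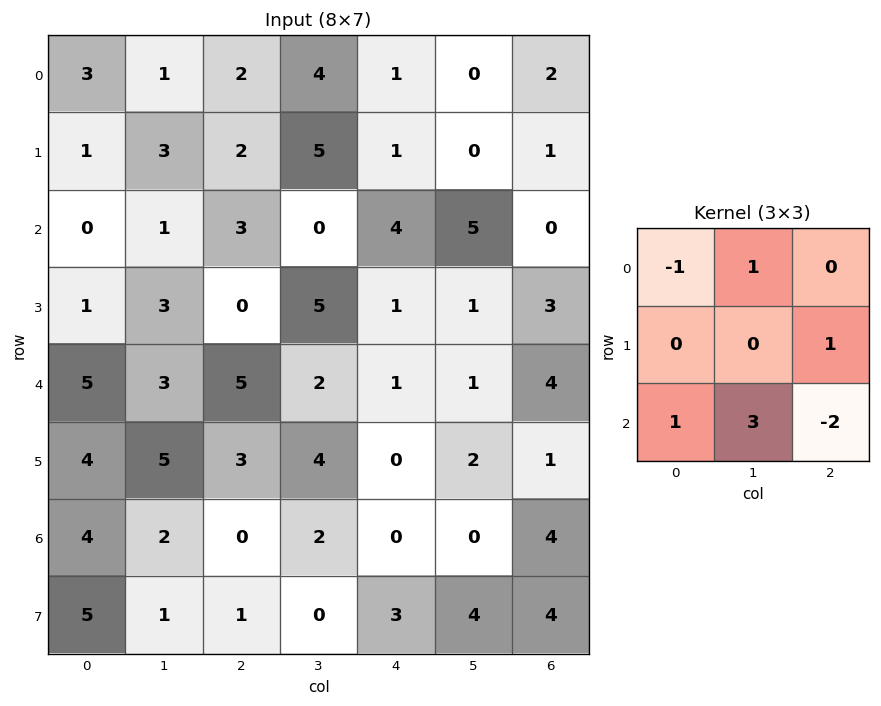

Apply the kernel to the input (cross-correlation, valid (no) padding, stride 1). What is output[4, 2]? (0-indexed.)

The receptive field on the input at this output position is [5 2 1 / 3 4 0 / 0 2 0]. Elementwise product with the kernel and sum: 5·-1 + 2·1 + 0·1 + 0·1 + 2·3 + 0·-2.

3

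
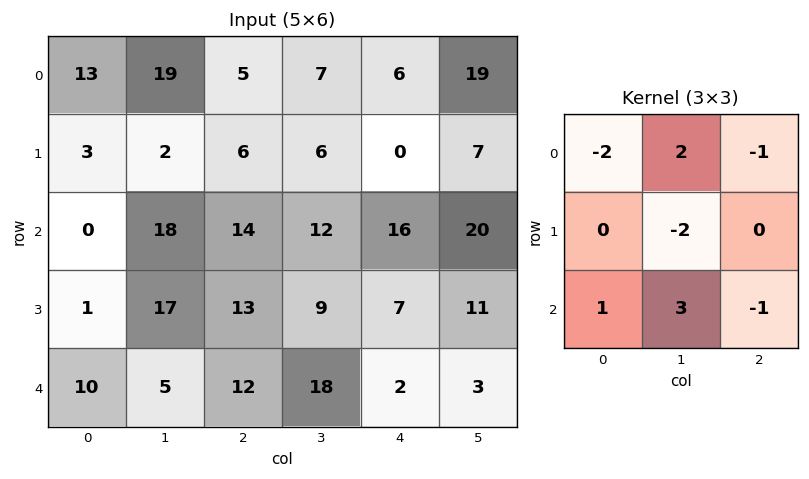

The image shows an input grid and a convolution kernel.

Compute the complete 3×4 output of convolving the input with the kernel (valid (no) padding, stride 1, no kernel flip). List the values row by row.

43 1 20 19
-5 21 9 -32
1 -23 26 -5

Output[0,0]: The receptive field on the input at this output position is [13 19 5 / 3 2 6 / 0 18 14]. Elementwise product with the kernel and sum: 13·-2 + 19·2 + 5·-1 + 2·-2 + 0·1 + 18·3 + 14·-1.
Output[0,1]: The receptive field on the input at this output position is [19 5 7 / 2 6 6 / 18 14 12]. Elementwise product with the kernel and sum: 19·-2 + 5·2 + 7·-1 + 6·-2 + 18·1 + 14·3 + 12·-1.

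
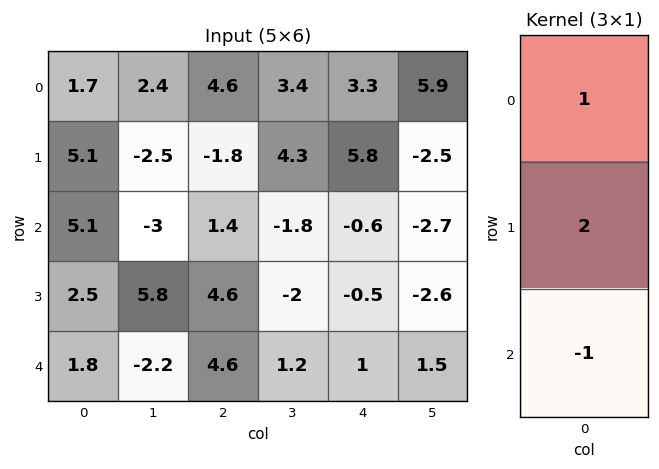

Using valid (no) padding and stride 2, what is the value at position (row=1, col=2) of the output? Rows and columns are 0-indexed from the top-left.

-2.6

The receptive field on the input at this output position is [-0.6 / -0.5 / 1]. Elementwise product with the kernel and sum: -0.6·1 + -0.5·2 + 1·-1.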